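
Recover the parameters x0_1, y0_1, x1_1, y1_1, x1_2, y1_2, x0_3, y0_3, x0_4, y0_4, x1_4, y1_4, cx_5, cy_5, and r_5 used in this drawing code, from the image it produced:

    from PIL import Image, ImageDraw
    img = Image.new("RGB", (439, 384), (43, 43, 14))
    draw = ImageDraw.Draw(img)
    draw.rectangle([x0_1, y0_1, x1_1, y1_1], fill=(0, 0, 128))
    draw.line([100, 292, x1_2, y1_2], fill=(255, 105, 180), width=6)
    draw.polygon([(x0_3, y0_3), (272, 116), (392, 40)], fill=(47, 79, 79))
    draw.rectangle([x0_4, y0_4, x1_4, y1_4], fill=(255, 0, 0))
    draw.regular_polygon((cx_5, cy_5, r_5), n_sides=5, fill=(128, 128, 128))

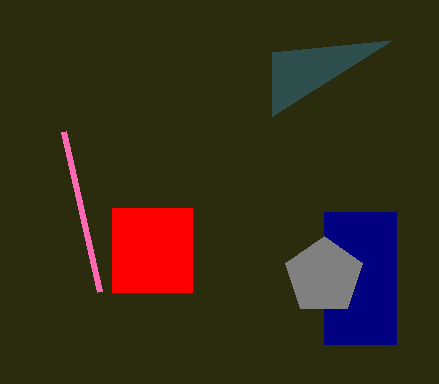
x0_1 = 324, y0_1 = 212, x1_1 = 396, y1_1 = 344, x1_2 = 64, y1_2 = 132, x0_3 = 272, y0_3 = 52, x0_4 = 112, y0_4 = 208, x1_4 = 192, y1_4 = 292, cx_5 = 324, cy_5 = 276, r_5 = 40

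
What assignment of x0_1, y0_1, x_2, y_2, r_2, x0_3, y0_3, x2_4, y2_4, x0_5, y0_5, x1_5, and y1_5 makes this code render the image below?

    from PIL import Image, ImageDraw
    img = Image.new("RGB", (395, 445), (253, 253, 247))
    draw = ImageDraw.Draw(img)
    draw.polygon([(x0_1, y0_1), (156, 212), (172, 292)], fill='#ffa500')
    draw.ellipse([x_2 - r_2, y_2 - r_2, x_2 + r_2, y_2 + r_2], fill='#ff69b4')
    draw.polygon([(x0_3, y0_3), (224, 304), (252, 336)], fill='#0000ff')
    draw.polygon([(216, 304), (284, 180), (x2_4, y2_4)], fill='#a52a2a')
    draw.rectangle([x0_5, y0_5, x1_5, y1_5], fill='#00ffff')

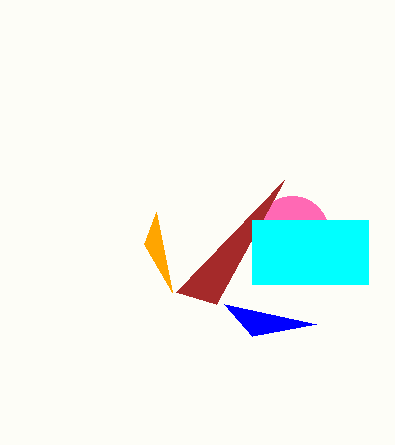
x0_1 = 144
y0_1 = 244
x_2 = 292
y_2 = 232
r_2 = 36
x0_3 = 316
y0_3 = 324
x2_4 = 176
y2_4 = 292
x0_5 = 252
y0_5 = 220
x1_5 = 368
y1_5 = 284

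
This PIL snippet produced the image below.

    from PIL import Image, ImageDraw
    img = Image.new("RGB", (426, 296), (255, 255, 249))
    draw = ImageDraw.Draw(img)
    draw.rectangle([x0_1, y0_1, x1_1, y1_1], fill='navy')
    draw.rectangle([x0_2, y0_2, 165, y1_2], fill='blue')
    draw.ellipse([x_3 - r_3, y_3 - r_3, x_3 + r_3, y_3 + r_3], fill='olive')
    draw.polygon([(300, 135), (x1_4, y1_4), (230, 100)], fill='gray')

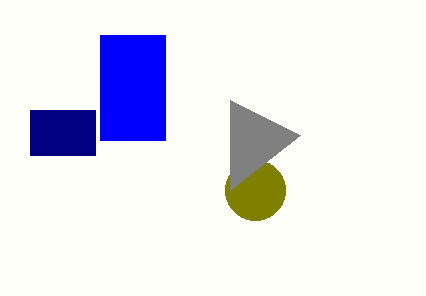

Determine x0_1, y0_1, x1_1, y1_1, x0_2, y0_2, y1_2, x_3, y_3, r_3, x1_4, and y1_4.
x0_1 = 30
y0_1 = 110
x1_1 = 95
y1_1 = 155
x0_2 = 100
y0_2 = 35
y1_2 = 140
x_3 = 255
y_3 = 190
r_3 = 30
x1_4 = 230
y1_4 = 190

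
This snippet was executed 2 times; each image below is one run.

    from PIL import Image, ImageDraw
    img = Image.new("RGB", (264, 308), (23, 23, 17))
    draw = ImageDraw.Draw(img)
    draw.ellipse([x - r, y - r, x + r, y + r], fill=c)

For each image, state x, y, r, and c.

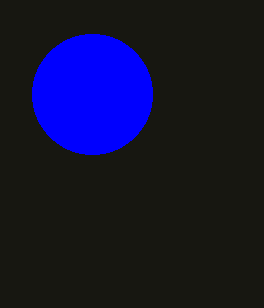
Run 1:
x = 92, y = 94, r = 60, c = 'blue'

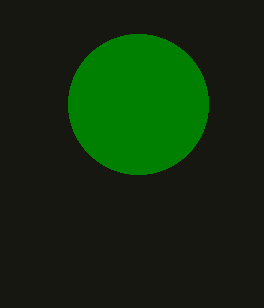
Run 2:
x = 138
y = 104
r = 70
c = 'green'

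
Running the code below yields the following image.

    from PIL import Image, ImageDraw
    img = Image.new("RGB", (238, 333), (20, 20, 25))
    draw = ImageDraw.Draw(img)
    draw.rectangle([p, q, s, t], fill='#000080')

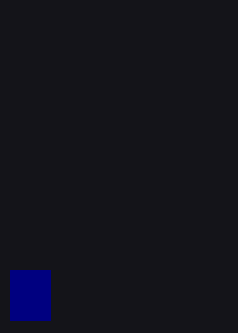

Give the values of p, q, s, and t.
p = 10
q = 270
s = 50
t = 320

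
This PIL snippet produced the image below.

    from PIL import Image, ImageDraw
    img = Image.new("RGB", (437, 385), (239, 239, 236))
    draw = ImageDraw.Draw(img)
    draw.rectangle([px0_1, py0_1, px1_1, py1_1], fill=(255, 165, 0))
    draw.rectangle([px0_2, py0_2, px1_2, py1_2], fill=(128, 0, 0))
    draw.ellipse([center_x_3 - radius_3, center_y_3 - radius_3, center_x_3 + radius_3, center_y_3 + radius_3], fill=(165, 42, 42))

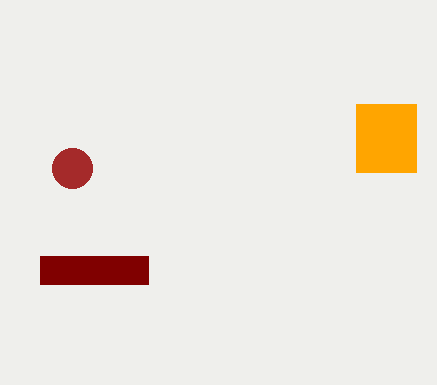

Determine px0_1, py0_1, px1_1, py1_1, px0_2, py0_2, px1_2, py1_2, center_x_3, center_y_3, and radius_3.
px0_1 = 356; py0_1 = 104; px1_1 = 416; py1_1 = 172; px0_2 = 40; py0_2 = 256; px1_2 = 148; py1_2 = 284; center_x_3 = 72; center_y_3 = 168; radius_3 = 20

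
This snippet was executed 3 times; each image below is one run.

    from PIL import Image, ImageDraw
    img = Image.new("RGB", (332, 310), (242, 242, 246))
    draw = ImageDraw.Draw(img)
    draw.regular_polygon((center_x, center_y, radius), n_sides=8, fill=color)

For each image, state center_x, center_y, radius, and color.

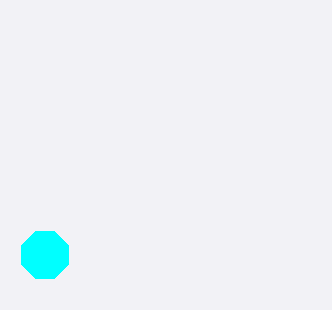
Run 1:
center_x = 45
center_y = 255
radius = 25
color = 'cyan'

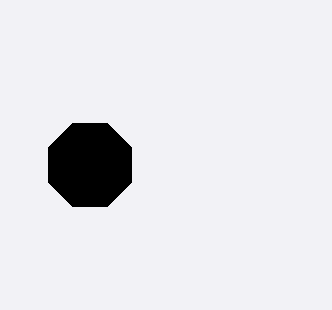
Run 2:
center_x = 90
center_y = 165
radius = 45
color = 'black'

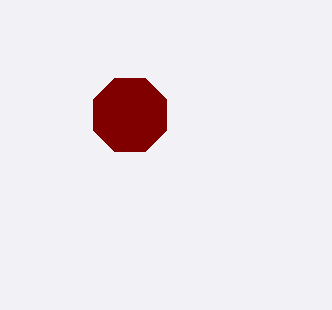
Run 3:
center_x = 130; center_y = 115; radius = 40; color = 'maroon'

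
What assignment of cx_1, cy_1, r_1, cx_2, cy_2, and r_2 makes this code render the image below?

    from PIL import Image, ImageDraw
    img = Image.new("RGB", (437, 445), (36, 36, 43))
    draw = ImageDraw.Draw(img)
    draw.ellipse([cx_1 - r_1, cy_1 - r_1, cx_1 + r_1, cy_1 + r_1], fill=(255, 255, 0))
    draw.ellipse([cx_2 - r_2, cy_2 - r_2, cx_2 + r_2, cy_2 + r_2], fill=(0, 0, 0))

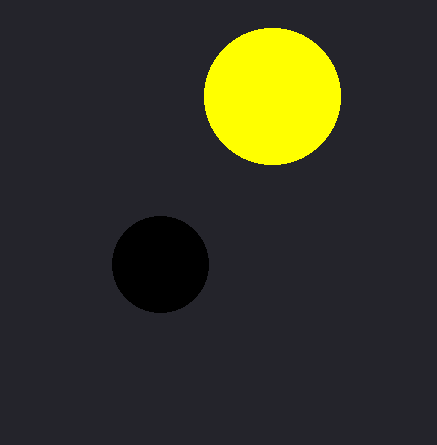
cx_1 = 272; cy_1 = 96; r_1 = 68; cx_2 = 160; cy_2 = 264; r_2 = 48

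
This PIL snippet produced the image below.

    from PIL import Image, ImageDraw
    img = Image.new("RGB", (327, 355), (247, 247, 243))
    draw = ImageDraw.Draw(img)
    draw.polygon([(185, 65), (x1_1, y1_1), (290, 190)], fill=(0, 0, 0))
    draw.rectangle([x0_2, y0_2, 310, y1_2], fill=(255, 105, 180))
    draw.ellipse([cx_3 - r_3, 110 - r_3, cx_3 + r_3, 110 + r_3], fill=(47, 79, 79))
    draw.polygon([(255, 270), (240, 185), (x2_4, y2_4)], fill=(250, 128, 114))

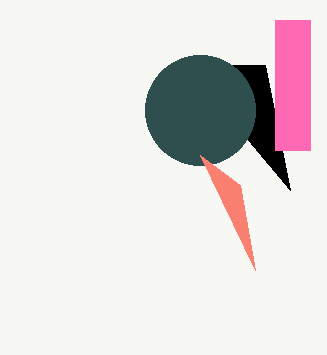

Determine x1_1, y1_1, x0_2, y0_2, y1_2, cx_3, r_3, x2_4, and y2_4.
x1_1 = 265
y1_1 = 65
x0_2 = 275
y0_2 = 20
y1_2 = 150
cx_3 = 200
r_3 = 55
x2_4 = 200
y2_4 = 155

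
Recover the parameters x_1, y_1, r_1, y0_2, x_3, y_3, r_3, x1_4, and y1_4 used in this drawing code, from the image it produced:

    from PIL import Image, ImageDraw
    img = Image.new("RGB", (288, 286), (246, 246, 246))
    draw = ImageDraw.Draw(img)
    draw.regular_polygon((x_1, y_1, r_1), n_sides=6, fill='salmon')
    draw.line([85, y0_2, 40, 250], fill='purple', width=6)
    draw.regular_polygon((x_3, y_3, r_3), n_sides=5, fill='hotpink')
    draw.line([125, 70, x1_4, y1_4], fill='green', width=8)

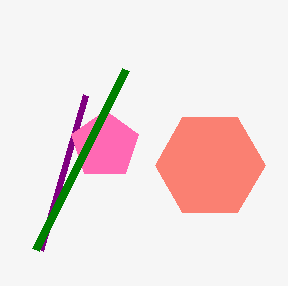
x_1 = 210, y_1 = 165, r_1 = 55, y0_2 = 95, x_3 = 105, y_3 = 145, r_3 = 35, x1_4 = 35, y1_4 = 250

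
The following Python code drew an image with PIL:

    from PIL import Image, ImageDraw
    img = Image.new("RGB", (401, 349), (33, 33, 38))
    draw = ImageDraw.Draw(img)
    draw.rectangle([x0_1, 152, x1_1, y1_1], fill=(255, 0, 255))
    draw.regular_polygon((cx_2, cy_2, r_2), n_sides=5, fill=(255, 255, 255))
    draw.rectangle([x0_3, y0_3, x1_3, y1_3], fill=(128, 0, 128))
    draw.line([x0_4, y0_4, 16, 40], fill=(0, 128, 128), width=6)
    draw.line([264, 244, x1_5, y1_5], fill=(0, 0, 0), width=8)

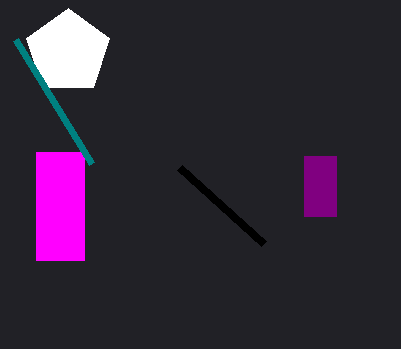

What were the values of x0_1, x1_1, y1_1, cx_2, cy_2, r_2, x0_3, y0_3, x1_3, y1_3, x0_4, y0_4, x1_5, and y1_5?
x0_1 = 36; x1_1 = 84; y1_1 = 260; cx_2 = 68; cy_2 = 52; r_2 = 44; x0_3 = 304; y0_3 = 156; x1_3 = 336; y1_3 = 216; x0_4 = 92; y0_4 = 164; x1_5 = 180; y1_5 = 168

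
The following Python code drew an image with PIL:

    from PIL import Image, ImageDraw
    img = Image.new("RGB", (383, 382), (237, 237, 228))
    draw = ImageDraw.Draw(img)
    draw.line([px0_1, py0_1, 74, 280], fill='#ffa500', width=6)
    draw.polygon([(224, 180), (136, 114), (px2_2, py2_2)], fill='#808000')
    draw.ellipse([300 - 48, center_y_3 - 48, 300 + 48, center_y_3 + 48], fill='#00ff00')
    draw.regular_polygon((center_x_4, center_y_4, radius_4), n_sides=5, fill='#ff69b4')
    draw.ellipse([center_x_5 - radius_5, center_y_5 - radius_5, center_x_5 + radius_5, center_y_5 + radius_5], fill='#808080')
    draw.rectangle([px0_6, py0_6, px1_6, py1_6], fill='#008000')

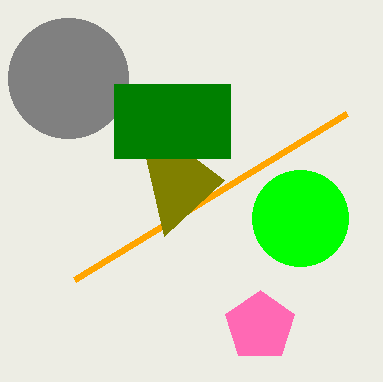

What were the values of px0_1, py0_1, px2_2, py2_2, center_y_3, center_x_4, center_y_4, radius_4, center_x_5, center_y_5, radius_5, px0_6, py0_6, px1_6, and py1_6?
px0_1 = 346, py0_1 = 114, px2_2 = 164, py2_2 = 236, center_y_3 = 218, center_x_4 = 260, center_y_4 = 326, radius_4 = 36, center_x_5 = 68, center_y_5 = 78, radius_5 = 60, px0_6 = 114, py0_6 = 84, px1_6 = 230, py1_6 = 158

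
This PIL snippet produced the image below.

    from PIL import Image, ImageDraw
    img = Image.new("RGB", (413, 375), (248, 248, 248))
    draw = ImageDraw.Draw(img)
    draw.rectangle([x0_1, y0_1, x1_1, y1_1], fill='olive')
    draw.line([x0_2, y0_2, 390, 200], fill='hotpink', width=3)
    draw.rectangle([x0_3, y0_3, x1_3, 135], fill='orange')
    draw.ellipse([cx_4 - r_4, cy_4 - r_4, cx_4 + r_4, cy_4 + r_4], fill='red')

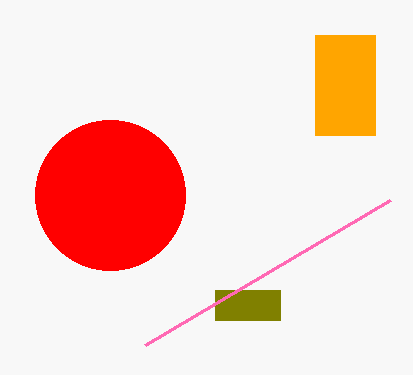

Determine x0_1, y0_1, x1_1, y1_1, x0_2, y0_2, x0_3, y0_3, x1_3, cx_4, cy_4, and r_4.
x0_1 = 215
y0_1 = 290
x1_1 = 280
y1_1 = 320
x0_2 = 145
y0_2 = 345
x0_3 = 315
y0_3 = 35
x1_3 = 375
cx_4 = 110
cy_4 = 195
r_4 = 75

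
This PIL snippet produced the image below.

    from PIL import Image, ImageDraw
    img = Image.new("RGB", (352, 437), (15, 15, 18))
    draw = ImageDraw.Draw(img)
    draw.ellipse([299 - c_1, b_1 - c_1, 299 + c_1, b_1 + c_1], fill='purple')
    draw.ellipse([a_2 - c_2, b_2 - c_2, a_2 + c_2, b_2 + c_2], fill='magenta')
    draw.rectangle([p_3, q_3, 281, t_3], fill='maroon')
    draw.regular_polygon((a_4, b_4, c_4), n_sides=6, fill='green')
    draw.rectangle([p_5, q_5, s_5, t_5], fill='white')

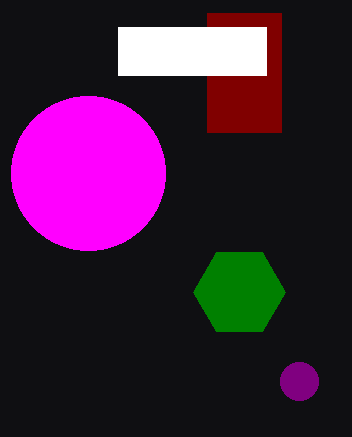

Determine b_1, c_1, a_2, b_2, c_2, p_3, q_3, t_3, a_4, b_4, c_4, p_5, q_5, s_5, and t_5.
b_1 = 381, c_1 = 19, a_2 = 88, b_2 = 173, c_2 = 77, p_3 = 207, q_3 = 13, t_3 = 132, a_4 = 239, b_4 = 292, c_4 = 46, p_5 = 118, q_5 = 27, s_5 = 266, t_5 = 75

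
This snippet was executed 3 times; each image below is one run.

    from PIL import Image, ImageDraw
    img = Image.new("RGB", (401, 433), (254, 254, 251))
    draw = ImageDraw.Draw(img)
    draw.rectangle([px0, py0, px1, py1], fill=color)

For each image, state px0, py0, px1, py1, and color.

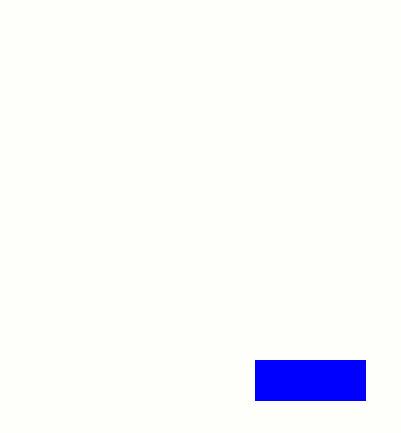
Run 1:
px0 = 255; py0 = 360; px1 = 365; py1 = 400; color = 'blue'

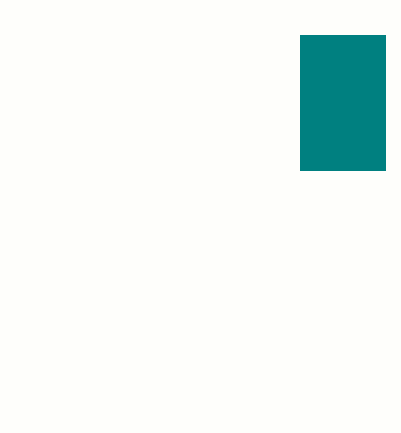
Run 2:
px0 = 300
py0 = 35
px1 = 385
py1 = 170
color = 'teal'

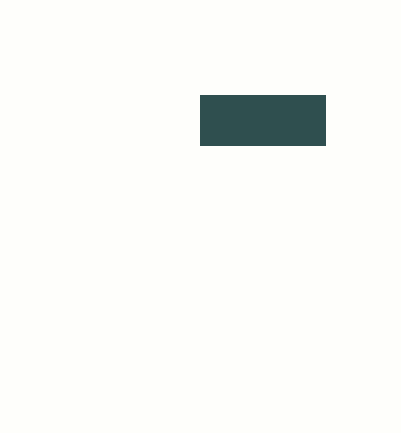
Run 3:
px0 = 200; py0 = 95; px1 = 325; py1 = 145; color = 'darkslategray'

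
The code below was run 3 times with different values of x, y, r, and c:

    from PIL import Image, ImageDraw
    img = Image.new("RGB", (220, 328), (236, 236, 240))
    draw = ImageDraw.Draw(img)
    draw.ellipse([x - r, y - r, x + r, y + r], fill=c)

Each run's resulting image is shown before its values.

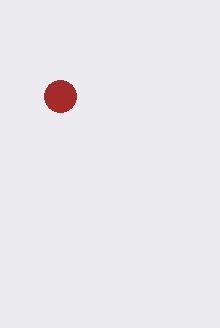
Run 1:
x = 60
y = 96
r = 16
c = 'brown'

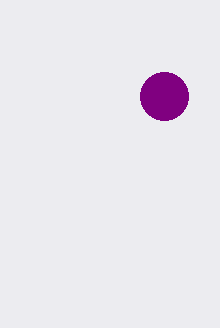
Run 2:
x = 164
y = 96
r = 24
c = 'purple'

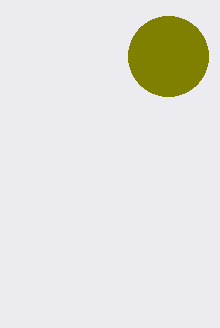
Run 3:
x = 168, y = 56, r = 40, c = 'olive'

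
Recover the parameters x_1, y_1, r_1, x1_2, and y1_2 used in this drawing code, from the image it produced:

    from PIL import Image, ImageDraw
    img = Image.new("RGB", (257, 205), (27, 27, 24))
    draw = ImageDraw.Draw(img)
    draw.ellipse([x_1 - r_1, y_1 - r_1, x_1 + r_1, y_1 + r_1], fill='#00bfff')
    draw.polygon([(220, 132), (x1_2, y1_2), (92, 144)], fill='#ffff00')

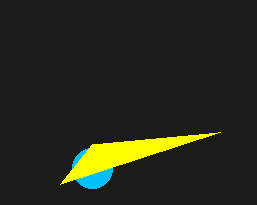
x_1 = 92; y_1 = 168; r_1 = 20; x1_2 = 60; y1_2 = 184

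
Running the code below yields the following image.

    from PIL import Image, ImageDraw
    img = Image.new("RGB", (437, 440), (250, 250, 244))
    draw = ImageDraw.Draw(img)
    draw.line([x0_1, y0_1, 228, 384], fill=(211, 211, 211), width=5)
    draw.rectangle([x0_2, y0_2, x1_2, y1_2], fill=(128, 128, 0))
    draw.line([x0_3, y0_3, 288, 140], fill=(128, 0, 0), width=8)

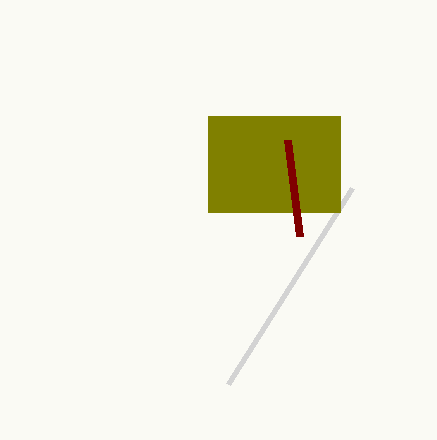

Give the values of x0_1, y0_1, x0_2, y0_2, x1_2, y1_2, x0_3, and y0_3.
x0_1 = 352, y0_1 = 188, x0_2 = 208, y0_2 = 116, x1_2 = 340, y1_2 = 212, x0_3 = 300, y0_3 = 236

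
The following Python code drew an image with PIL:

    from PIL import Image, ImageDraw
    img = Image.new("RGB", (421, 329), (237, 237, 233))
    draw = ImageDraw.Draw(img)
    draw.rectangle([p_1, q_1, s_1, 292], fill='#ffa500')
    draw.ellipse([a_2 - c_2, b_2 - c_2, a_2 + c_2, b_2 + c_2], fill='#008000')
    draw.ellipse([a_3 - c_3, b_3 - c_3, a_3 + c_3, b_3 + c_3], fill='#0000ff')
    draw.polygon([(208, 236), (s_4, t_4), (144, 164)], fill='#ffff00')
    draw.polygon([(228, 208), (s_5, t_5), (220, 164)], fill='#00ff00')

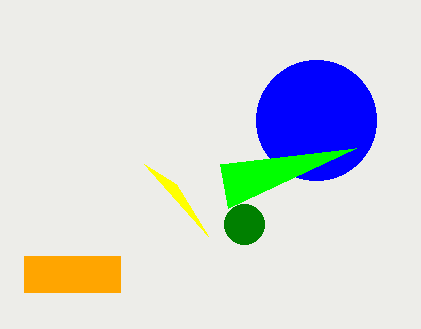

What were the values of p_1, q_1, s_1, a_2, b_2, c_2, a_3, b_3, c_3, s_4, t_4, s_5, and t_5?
p_1 = 24
q_1 = 256
s_1 = 120
a_2 = 244
b_2 = 224
c_2 = 20
a_3 = 316
b_3 = 120
c_3 = 60
s_4 = 176
t_4 = 184
s_5 = 356
t_5 = 148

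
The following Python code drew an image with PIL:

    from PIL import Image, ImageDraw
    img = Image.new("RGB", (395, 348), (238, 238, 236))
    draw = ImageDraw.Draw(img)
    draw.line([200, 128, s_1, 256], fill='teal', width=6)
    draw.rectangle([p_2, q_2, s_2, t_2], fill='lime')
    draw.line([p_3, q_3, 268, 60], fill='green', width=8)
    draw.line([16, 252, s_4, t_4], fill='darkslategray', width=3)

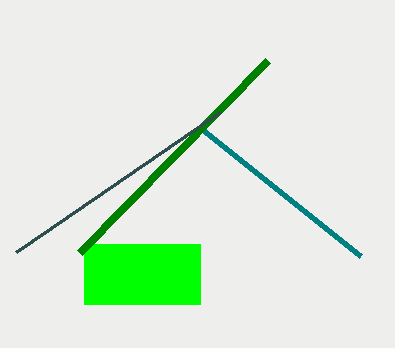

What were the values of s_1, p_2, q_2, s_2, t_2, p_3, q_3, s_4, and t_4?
s_1 = 360, p_2 = 84, q_2 = 244, s_2 = 200, t_2 = 304, p_3 = 80, q_3 = 252, s_4 = 220, t_4 = 112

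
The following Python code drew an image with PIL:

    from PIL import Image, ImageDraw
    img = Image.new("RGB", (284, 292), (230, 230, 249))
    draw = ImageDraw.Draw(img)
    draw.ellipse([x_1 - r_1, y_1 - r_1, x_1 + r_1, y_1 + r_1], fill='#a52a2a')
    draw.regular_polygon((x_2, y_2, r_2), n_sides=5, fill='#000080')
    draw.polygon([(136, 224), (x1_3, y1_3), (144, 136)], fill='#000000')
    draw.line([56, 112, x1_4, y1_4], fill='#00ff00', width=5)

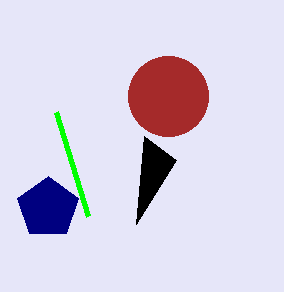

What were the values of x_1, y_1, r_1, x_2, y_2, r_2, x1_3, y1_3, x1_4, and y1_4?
x_1 = 168
y_1 = 96
r_1 = 40
x_2 = 48
y_2 = 208
r_2 = 32
x1_3 = 176
y1_3 = 160
x1_4 = 88
y1_4 = 216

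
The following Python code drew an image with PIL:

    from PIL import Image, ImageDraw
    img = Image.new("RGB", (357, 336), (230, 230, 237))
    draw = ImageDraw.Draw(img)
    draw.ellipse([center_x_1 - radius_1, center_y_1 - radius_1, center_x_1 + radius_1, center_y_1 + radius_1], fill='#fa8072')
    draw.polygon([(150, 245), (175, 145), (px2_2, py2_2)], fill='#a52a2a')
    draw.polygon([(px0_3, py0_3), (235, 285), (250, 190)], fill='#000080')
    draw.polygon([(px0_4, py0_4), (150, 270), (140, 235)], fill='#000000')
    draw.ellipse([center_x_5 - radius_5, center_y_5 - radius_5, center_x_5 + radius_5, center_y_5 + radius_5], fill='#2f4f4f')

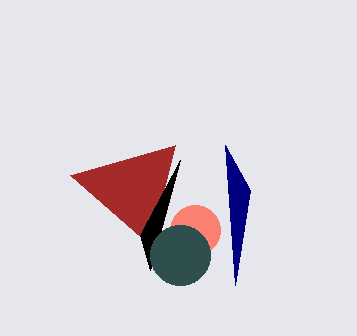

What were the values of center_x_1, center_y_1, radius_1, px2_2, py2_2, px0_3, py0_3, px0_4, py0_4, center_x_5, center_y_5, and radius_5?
center_x_1 = 195
center_y_1 = 230
radius_1 = 25
px2_2 = 70
py2_2 = 175
px0_3 = 225
py0_3 = 145
px0_4 = 180
py0_4 = 160
center_x_5 = 180
center_y_5 = 255
radius_5 = 30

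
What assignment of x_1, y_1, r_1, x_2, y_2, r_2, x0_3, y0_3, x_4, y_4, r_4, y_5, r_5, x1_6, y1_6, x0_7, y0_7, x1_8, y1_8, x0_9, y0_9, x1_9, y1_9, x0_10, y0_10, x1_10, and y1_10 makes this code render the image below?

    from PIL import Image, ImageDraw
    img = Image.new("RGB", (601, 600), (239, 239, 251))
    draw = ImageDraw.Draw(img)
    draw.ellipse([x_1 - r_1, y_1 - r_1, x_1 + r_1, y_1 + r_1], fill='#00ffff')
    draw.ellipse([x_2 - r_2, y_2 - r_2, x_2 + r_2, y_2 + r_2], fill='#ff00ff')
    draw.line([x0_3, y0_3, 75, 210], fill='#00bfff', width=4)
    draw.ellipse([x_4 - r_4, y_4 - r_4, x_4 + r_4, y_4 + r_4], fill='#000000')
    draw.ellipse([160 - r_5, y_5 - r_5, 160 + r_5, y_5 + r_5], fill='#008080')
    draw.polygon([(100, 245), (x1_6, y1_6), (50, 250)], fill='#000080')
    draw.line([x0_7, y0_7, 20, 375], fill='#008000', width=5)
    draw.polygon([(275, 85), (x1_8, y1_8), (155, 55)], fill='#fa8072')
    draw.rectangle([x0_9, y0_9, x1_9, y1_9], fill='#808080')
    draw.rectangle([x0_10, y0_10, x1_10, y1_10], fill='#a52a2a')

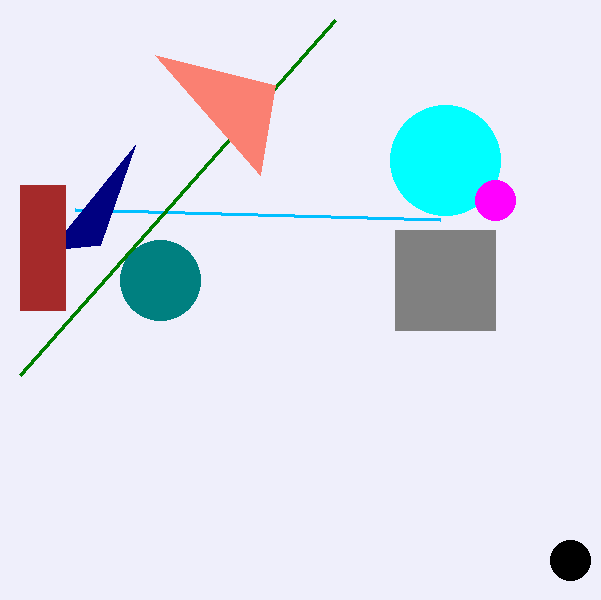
x_1 = 445
y_1 = 160
r_1 = 55
x_2 = 495
y_2 = 200
r_2 = 20
x0_3 = 440
y0_3 = 220
x_4 = 570
y_4 = 560
r_4 = 20
y_5 = 280
r_5 = 40
x1_6 = 135
y1_6 = 145
x0_7 = 335
y0_7 = 20
x1_8 = 260
y1_8 = 175
x0_9 = 395
y0_9 = 230
x1_9 = 495
y1_9 = 330
x0_10 = 20
y0_10 = 185
x1_10 = 65
y1_10 = 310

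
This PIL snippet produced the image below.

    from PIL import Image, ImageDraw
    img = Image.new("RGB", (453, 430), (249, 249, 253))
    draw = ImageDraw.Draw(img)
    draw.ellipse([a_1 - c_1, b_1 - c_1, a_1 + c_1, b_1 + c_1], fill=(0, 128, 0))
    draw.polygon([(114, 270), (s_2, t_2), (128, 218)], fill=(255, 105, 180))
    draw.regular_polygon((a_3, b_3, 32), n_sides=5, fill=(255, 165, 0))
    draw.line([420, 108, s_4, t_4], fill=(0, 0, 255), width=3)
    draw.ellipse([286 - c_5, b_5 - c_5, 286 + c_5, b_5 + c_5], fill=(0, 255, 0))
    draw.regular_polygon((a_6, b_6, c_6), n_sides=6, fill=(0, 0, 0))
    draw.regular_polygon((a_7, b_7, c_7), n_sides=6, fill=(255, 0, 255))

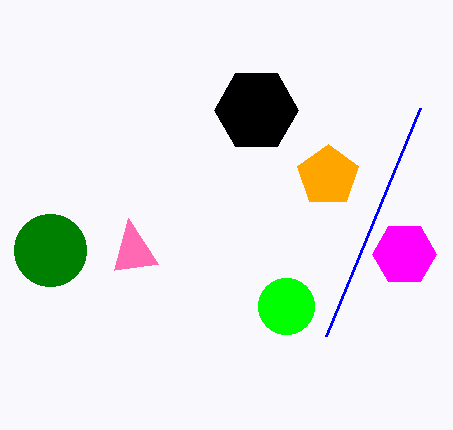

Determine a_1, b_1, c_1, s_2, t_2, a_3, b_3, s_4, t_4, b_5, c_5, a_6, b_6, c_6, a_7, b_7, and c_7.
a_1 = 50; b_1 = 250; c_1 = 36; s_2 = 158; t_2 = 264; a_3 = 328; b_3 = 176; s_4 = 326; t_4 = 336; b_5 = 306; c_5 = 28; a_6 = 256; b_6 = 110; c_6 = 42; a_7 = 404; b_7 = 254; c_7 = 32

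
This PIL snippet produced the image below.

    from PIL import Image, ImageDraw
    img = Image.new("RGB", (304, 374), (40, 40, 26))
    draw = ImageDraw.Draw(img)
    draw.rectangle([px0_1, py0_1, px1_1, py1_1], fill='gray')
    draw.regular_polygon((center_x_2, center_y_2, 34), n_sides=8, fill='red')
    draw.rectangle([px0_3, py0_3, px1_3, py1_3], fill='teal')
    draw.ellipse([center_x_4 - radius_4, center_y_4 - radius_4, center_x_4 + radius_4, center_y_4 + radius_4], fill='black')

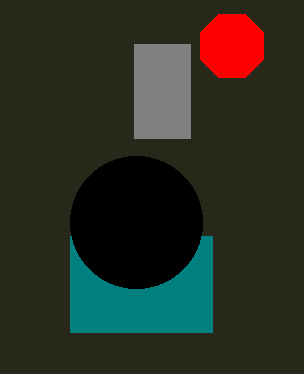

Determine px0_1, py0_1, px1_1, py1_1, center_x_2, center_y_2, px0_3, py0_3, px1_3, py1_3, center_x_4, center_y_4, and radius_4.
px0_1 = 134
py0_1 = 44
px1_1 = 190
py1_1 = 138
center_x_2 = 232
center_y_2 = 46
px0_3 = 70
py0_3 = 236
px1_3 = 212
py1_3 = 332
center_x_4 = 136
center_y_4 = 222
radius_4 = 66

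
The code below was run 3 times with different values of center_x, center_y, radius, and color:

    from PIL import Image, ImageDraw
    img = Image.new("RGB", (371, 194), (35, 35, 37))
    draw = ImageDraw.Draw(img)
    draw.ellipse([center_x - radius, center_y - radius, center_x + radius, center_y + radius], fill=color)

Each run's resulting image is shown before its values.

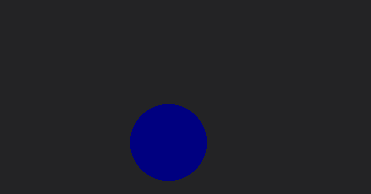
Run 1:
center_x = 168; center_y = 142; radius = 38; color = 'navy'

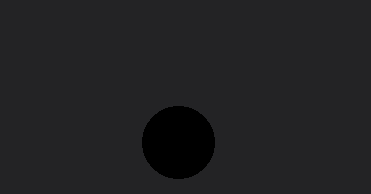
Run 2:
center_x = 178; center_y = 142; radius = 36; color = 'black'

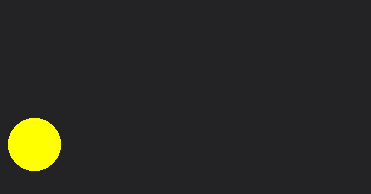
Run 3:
center_x = 34; center_y = 144; radius = 26; color = 'yellow'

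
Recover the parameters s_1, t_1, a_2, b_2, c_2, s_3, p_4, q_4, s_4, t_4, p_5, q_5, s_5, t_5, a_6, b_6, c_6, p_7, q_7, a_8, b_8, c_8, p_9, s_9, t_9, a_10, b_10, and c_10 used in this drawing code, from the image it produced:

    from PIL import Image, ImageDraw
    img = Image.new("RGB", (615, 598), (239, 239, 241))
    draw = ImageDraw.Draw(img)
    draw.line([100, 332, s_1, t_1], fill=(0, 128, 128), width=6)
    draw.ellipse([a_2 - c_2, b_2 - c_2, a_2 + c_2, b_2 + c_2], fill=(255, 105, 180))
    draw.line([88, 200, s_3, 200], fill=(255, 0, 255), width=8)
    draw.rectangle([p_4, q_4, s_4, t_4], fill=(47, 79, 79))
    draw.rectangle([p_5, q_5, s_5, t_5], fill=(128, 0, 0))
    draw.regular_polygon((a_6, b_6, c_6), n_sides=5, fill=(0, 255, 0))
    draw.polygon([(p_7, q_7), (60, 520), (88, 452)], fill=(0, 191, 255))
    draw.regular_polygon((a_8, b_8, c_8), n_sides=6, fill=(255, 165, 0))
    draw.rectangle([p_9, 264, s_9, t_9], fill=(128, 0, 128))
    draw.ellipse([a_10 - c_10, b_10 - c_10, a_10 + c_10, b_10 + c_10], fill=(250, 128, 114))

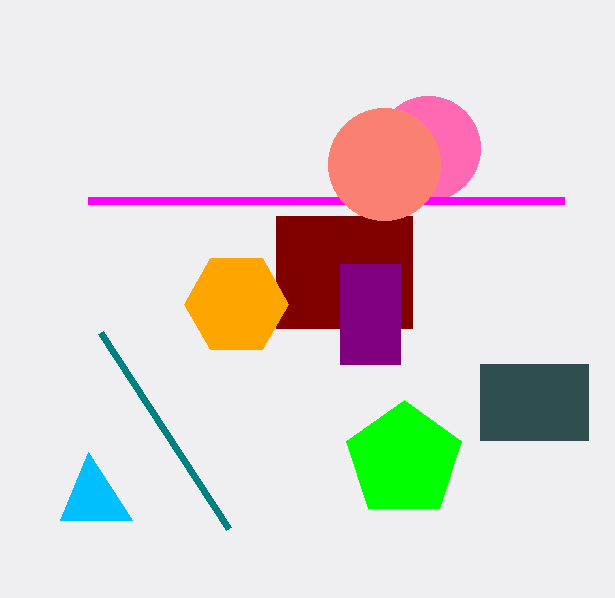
s_1 = 228, t_1 = 528, a_2 = 428, b_2 = 148, c_2 = 52, s_3 = 564, p_4 = 480, q_4 = 364, s_4 = 588, t_4 = 440, p_5 = 276, q_5 = 216, s_5 = 412, t_5 = 328, a_6 = 404, b_6 = 460, c_6 = 60, p_7 = 132, q_7 = 520, a_8 = 236, b_8 = 304, c_8 = 52, p_9 = 340, s_9 = 400, t_9 = 364, a_10 = 384, b_10 = 164, c_10 = 56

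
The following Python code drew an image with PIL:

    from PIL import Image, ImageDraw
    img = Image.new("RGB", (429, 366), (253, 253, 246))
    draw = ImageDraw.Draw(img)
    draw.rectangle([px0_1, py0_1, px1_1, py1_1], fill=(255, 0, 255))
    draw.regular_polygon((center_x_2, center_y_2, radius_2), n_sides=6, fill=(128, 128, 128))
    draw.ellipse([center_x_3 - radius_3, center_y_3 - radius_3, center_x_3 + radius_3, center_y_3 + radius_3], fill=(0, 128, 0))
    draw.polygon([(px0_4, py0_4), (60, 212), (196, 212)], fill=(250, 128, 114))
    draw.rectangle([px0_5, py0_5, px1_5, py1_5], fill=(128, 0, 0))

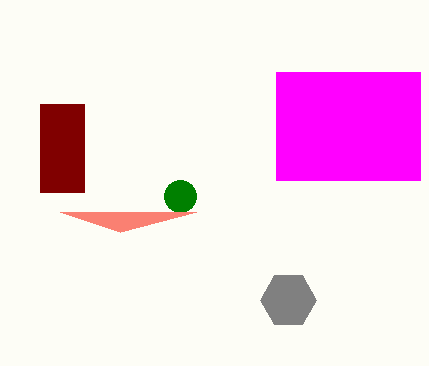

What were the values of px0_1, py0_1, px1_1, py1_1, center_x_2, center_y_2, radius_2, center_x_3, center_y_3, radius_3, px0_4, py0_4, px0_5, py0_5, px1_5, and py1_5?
px0_1 = 276
py0_1 = 72
px1_1 = 420
py1_1 = 180
center_x_2 = 288
center_y_2 = 300
radius_2 = 28
center_x_3 = 180
center_y_3 = 196
radius_3 = 16
px0_4 = 120
py0_4 = 232
px0_5 = 40
py0_5 = 104
px1_5 = 84
py1_5 = 192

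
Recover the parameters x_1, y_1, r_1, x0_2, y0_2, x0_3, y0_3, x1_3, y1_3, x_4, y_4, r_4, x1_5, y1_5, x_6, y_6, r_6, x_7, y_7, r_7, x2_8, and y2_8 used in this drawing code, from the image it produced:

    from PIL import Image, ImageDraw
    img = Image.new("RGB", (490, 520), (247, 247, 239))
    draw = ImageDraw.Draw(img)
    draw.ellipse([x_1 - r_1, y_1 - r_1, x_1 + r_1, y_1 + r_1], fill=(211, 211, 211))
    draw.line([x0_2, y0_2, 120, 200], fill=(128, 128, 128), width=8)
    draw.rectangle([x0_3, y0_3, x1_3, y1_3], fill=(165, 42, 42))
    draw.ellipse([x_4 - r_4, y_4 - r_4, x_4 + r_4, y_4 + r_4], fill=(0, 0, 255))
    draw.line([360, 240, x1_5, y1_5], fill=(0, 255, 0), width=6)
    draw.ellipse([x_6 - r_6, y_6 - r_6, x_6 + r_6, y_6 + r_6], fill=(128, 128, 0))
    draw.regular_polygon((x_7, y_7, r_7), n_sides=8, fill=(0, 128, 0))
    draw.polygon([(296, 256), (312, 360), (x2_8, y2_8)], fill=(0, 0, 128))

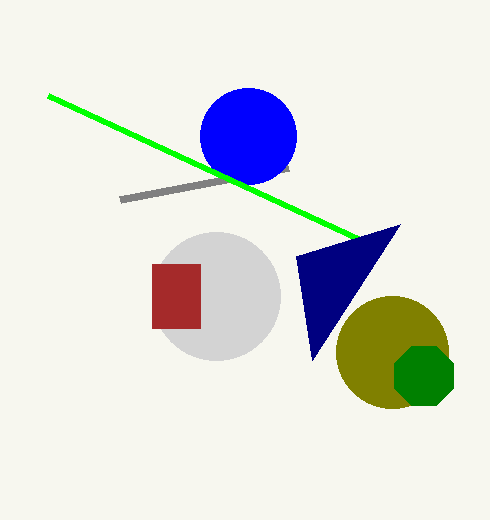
x_1 = 216
y_1 = 296
r_1 = 64
x0_2 = 288
y0_2 = 168
x0_3 = 152
y0_3 = 264
x1_3 = 200
y1_3 = 328
x_4 = 248
y_4 = 136
r_4 = 48
x1_5 = 48
y1_5 = 96
x_6 = 392
y_6 = 352
r_6 = 56
x_7 = 424
y_7 = 376
r_7 = 32
x2_8 = 400
y2_8 = 224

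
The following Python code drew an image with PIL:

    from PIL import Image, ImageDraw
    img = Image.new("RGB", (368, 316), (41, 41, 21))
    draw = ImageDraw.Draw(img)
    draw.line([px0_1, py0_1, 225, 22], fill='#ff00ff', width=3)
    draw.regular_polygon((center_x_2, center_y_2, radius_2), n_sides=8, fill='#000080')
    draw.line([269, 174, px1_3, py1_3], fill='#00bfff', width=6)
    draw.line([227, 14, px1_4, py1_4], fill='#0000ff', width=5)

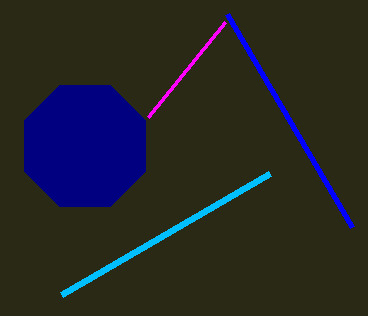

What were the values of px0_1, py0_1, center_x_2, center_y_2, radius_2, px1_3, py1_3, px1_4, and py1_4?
px0_1 = 148; py0_1 = 117; center_x_2 = 85; center_y_2 = 146; radius_2 = 66; px1_3 = 61; py1_3 = 295; px1_4 = 352; py1_4 = 227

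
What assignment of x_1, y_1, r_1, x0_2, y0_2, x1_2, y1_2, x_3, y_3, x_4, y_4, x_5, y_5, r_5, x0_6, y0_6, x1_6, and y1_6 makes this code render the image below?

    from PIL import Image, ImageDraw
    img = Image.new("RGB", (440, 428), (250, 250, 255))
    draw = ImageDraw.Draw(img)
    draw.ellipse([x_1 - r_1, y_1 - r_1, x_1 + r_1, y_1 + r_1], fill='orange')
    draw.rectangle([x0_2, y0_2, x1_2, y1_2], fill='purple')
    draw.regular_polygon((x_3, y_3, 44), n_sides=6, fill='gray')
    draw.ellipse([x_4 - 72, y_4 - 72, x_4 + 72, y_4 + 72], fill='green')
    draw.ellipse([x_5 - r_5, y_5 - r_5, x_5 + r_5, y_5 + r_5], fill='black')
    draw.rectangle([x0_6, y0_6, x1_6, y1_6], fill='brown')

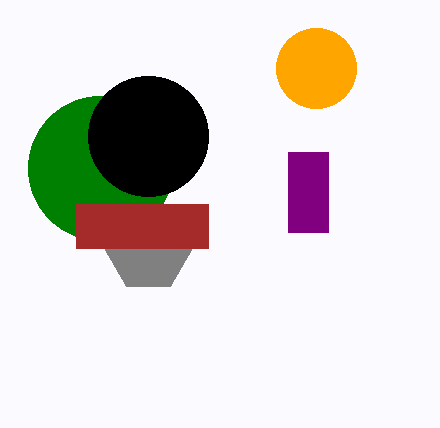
x_1 = 316; y_1 = 68; r_1 = 40; x0_2 = 288; y0_2 = 152; x1_2 = 328; y1_2 = 232; x_3 = 148; y_3 = 248; x_4 = 100; y_4 = 168; x_5 = 148; y_5 = 136; r_5 = 60; x0_6 = 76; y0_6 = 204; x1_6 = 208; y1_6 = 248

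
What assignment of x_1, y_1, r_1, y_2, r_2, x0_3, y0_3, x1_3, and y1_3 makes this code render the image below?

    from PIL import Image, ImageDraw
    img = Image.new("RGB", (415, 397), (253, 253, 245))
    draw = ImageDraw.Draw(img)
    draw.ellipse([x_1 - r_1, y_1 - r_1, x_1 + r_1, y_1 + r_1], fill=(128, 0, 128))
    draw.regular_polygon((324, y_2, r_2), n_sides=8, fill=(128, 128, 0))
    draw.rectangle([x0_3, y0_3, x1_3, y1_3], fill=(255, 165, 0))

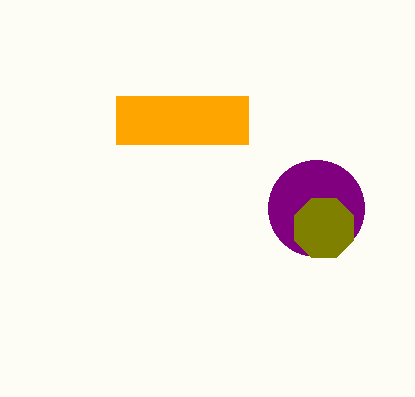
x_1 = 316
y_1 = 208
r_1 = 48
y_2 = 228
r_2 = 32
x0_3 = 116
y0_3 = 96
x1_3 = 248
y1_3 = 144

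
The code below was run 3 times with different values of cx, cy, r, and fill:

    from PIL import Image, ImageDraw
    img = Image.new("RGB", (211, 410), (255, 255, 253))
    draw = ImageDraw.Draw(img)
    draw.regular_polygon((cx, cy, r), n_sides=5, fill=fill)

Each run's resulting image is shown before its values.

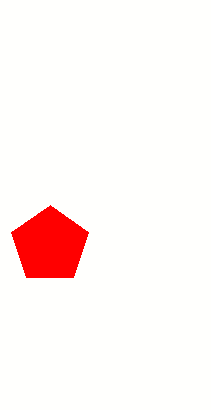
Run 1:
cx = 50
cy = 245
r = 40
fill = 'red'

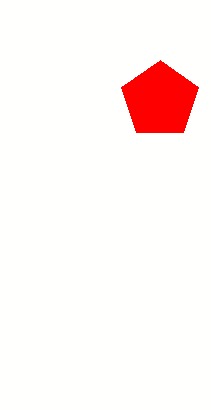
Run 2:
cx = 160
cy = 100
r = 40
fill = 'red'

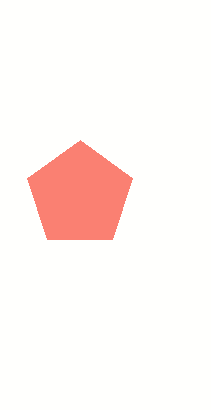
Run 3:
cx = 80; cy = 195; r = 55; fill = 'salmon'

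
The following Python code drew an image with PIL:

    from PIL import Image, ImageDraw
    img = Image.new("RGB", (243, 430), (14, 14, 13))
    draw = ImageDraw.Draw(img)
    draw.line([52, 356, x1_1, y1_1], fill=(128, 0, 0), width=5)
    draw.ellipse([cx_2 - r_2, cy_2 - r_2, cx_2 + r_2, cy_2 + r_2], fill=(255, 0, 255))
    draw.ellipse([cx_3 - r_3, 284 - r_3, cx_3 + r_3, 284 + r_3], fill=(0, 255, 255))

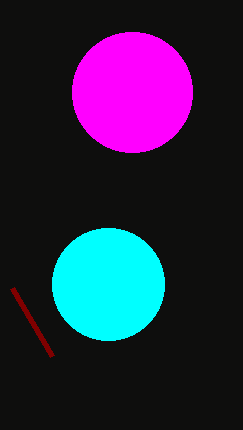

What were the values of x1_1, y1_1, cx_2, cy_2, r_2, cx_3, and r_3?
x1_1 = 12; y1_1 = 288; cx_2 = 132; cy_2 = 92; r_2 = 60; cx_3 = 108; r_3 = 56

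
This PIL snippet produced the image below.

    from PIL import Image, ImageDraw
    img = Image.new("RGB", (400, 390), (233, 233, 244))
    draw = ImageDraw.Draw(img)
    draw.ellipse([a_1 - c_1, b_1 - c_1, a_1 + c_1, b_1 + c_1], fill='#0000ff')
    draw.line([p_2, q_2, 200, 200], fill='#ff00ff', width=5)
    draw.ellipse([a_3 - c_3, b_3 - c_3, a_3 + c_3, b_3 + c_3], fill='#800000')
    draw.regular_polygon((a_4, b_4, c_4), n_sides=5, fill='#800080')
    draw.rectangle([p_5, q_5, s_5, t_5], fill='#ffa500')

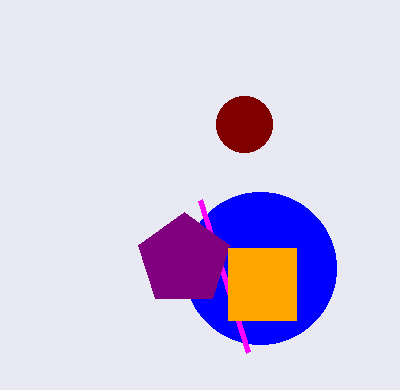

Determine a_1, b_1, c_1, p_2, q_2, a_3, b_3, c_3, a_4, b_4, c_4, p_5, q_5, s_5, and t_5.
a_1 = 260; b_1 = 268; c_1 = 76; p_2 = 248; q_2 = 352; a_3 = 244; b_3 = 124; c_3 = 28; a_4 = 184; b_4 = 260; c_4 = 48; p_5 = 228; q_5 = 248; s_5 = 296; t_5 = 320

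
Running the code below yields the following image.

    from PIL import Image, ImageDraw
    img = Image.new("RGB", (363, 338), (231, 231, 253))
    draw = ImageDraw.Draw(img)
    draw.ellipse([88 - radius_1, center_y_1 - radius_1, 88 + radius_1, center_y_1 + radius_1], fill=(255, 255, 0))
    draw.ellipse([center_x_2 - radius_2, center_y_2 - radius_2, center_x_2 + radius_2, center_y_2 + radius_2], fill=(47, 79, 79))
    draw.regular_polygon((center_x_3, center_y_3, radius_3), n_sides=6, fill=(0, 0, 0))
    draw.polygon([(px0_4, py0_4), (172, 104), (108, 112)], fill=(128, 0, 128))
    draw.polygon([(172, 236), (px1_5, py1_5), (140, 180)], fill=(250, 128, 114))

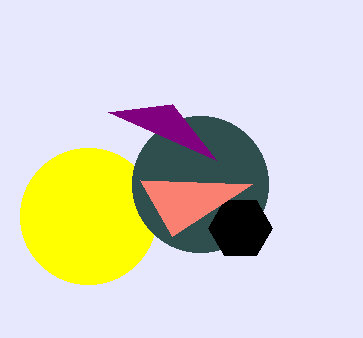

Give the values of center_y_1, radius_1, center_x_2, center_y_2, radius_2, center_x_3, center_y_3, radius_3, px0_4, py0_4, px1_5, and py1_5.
center_y_1 = 216, radius_1 = 68, center_x_2 = 200, center_y_2 = 184, radius_2 = 68, center_x_3 = 240, center_y_3 = 228, radius_3 = 32, px0_4 = 216, py0_4 = 160, px1_5 = 252, py1_5 = 184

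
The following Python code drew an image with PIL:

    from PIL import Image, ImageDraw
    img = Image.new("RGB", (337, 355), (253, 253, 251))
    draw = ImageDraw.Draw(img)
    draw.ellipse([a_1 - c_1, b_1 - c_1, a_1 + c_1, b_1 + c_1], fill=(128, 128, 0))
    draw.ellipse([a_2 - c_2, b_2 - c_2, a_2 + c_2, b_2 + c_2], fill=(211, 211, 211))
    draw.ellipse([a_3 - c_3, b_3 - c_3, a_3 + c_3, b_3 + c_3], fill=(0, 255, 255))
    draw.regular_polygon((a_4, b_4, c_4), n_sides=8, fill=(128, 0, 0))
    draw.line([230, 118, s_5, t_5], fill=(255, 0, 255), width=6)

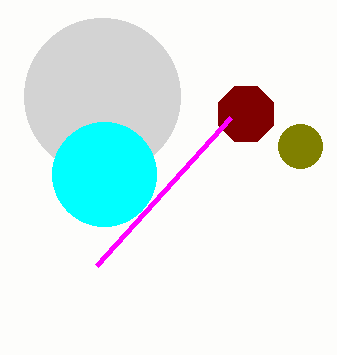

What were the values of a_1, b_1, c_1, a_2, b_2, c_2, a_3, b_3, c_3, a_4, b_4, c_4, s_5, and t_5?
a_1 = 300; b_1 = 146; c_1 = 22; a_2 = 102; b_2 = 96; c_2 = 78; a_3 = 104; b_3 = 174; c_3 = 52; a_4 = 246; b_4 = 114; c_4 = 30; s_5 = 96; t_5 = 266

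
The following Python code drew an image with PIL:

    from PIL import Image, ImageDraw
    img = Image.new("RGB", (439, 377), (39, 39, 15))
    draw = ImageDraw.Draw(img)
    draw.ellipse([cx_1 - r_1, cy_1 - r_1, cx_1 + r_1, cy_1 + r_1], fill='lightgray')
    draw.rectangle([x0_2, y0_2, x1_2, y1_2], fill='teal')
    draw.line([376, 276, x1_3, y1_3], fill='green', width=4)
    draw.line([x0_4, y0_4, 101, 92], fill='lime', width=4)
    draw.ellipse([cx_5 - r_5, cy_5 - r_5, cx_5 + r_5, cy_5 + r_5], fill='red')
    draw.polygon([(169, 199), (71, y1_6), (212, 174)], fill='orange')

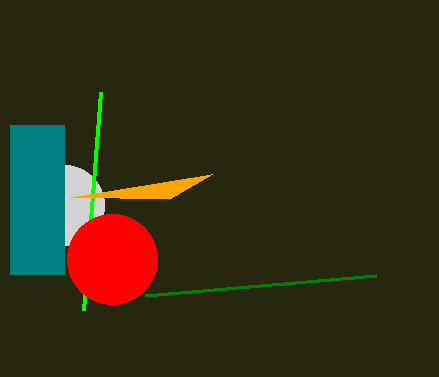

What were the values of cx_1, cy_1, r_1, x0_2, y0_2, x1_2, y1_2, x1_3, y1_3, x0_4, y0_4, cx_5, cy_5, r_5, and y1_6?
cx_1 = 64; cy_1 = 205; r_1 = 40; x0_2 = 10; y0_2 = 125; x1_2 = 64; y1_2 = 274; x1_3 = 145; y1_3 = 296; x0_4 = 84; y0_4 = 310; cx_5 = 112; cy_5 = 259; r_5 = 45; y1_6 = 197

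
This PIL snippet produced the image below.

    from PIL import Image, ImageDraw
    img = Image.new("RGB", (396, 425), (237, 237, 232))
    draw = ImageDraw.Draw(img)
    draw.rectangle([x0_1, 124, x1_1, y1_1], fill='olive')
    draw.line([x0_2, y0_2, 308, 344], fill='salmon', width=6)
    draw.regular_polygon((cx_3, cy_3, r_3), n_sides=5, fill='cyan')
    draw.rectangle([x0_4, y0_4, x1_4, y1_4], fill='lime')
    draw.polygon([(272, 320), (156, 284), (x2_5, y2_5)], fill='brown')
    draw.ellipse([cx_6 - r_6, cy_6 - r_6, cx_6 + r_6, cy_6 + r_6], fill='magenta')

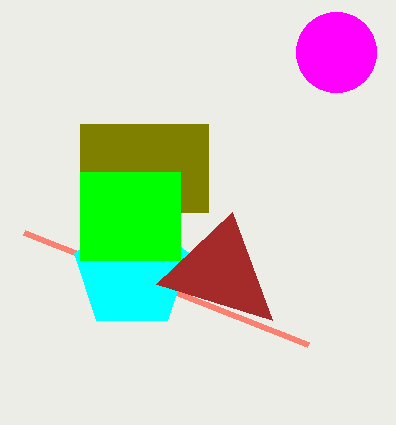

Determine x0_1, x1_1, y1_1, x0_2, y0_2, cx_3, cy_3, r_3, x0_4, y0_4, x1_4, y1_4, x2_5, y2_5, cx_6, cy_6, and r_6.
x0_1 = 80, x1_1 = 208, y1_1 = 212, x0_2 = 24, y0_2 = 232, cx_3 = 132, cy_3 = 272, r_3 = 60, x0_4 = 80, y0_4 = 172, x1_4 = 180, y1_4 = 260, x2_5 = 232, y2_5 = 212, cx_6 = 336, cy_6 = 52, r_6 = 40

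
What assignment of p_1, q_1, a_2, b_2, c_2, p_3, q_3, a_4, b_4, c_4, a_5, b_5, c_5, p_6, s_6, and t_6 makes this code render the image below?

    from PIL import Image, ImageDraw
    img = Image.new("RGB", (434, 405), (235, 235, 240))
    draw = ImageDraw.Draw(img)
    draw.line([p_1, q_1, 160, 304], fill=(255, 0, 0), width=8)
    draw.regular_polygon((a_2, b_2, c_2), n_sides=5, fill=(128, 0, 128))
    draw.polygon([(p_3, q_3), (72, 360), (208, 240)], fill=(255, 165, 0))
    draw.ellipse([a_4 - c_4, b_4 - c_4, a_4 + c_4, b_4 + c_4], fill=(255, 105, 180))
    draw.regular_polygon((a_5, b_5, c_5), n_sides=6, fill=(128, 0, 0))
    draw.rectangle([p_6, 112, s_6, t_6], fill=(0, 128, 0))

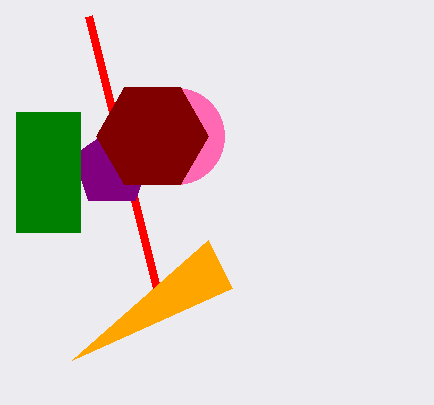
p_1 = 88, q_1 = 16, a_2 = 112, b_2 = 168, c_2 = 40, p_3 = 232, q_3 = 288, a_4 = 176, b_4 = 136, c_4 = 48, a_5 = 152, b_5 = 136, c_5 = 56, p_6 = 16, s_6 = 80, t_6 = 232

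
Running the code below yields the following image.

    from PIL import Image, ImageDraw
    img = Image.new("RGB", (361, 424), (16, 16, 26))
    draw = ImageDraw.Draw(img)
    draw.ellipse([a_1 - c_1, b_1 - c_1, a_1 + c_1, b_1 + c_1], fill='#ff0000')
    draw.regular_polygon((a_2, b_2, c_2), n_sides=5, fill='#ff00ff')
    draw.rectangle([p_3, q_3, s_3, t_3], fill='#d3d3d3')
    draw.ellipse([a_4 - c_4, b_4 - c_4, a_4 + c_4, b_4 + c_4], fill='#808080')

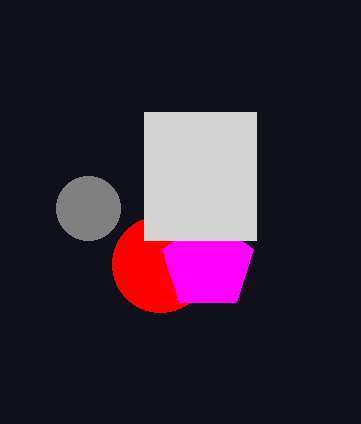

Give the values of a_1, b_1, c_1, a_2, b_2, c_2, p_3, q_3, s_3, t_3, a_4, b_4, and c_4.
a_1 = 160
b_1 = 264
c_1 = 48
a_2 = 208
b_2 = 264
c_2 = 48
p_3 = 144
q_3 = 112
s_3 = 256
t_3 = 240
a_4 = 88
b_4 = 208
c_4 = 32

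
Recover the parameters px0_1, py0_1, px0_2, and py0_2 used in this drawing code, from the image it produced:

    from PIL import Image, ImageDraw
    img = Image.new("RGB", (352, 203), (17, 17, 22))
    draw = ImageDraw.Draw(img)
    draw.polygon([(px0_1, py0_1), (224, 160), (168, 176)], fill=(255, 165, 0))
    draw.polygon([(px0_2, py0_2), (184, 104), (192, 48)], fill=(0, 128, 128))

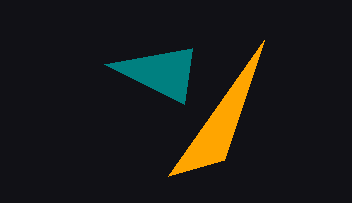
px0_1 = 264, py0_1 = 40, px0_2 = 104, py0_2 = 64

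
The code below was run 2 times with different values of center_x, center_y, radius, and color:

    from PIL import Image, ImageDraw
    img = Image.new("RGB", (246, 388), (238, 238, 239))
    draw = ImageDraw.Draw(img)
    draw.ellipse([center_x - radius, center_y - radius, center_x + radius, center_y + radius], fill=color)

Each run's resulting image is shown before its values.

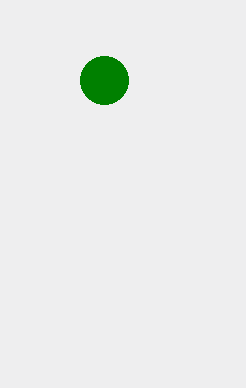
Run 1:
center_x = 104, center_y = 80, radius = 24, color = 'green'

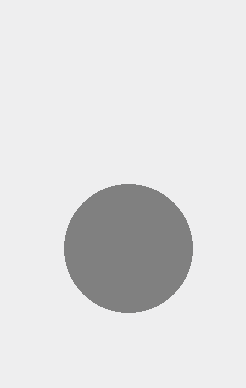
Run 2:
center_x = 128
center_y = 248
radius = 64
color = 'gray'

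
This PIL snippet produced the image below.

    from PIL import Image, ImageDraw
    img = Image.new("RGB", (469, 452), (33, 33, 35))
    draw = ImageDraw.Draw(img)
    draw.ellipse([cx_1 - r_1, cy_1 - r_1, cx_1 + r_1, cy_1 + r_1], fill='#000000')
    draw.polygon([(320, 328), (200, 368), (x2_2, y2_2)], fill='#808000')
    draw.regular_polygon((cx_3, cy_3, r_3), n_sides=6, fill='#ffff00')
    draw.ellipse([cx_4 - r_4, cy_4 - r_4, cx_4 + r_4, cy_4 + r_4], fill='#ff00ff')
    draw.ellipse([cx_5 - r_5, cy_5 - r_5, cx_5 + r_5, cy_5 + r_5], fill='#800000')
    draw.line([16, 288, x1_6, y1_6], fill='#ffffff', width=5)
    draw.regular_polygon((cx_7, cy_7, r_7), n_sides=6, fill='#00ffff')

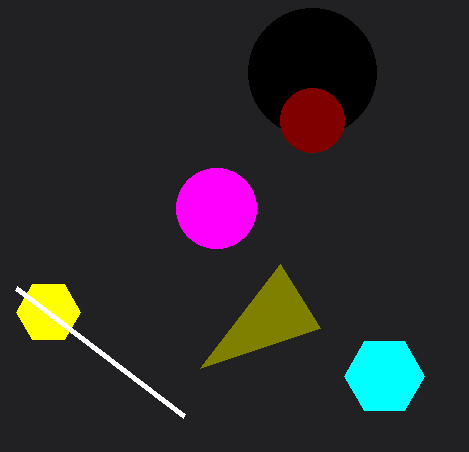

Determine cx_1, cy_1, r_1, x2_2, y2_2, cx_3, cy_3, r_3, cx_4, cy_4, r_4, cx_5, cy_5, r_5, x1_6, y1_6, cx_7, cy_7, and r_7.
cx_1 = 312
cy_1 = 72
r_1 = 64
x2_2 = 280
y2_2 = 264
cx_3 = 48
cy_3 = 312
r_3 = 32
cx_4 = 216
cy_4 = 208
r_4 = 40
cx_5 = 312
cy_5 = 120
r_5 = 32
x1_6 = 184
y1_6 = 416
cx_7 = 384
cy_7 = 376
r_7 = 40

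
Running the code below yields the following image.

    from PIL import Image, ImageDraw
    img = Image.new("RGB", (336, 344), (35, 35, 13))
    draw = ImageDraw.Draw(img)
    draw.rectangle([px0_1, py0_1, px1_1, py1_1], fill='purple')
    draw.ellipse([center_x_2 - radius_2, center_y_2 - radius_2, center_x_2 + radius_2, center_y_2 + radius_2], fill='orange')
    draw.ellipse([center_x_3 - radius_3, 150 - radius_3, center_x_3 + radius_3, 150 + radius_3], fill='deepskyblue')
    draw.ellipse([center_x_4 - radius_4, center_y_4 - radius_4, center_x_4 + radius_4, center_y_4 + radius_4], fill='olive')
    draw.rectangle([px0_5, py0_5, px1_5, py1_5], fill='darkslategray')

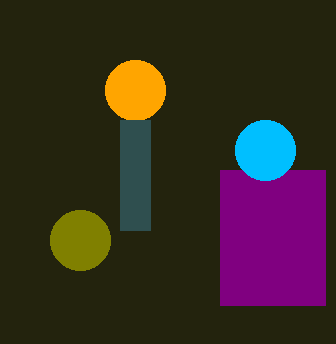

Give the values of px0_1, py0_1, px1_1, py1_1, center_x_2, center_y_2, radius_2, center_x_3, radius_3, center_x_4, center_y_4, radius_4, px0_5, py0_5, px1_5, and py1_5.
px0_1 = 220
py0_1 = 170
px1_1 = 325
py1_1 = 305
center_x_2 = 135
center_y_2 = 90
radius_2 = 30
center_x_3 = 265
radius_3 = 30
center_x_4 = 80
center_y_4 = 240
radius_4 = 30
px0_5 = 120
py0_5 = 120
px1_5 = 150
py1_5 = 230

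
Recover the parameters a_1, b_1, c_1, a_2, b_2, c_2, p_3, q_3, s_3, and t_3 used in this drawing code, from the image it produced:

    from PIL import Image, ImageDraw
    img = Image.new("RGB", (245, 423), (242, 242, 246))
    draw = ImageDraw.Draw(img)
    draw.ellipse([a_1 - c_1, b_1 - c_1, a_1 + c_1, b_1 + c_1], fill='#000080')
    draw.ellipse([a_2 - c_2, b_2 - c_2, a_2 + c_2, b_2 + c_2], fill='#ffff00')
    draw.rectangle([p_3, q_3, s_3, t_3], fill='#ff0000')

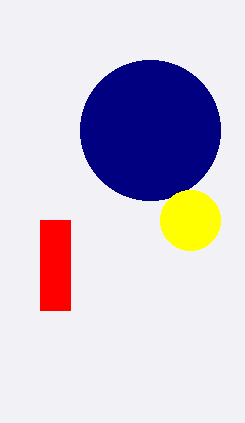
a_1 = 150
b_1 = 130
c_1 = 70
a_2 = 190
b_2 = 220
c_2 = 30
p_3 = 40
q_3 = 220
s_3 = 70
t_3 = 310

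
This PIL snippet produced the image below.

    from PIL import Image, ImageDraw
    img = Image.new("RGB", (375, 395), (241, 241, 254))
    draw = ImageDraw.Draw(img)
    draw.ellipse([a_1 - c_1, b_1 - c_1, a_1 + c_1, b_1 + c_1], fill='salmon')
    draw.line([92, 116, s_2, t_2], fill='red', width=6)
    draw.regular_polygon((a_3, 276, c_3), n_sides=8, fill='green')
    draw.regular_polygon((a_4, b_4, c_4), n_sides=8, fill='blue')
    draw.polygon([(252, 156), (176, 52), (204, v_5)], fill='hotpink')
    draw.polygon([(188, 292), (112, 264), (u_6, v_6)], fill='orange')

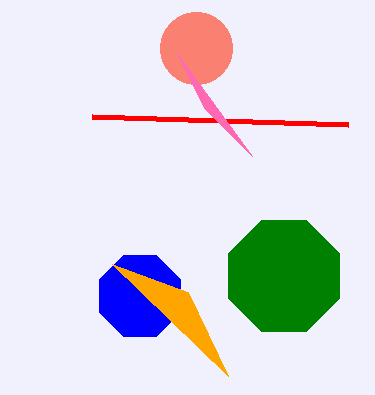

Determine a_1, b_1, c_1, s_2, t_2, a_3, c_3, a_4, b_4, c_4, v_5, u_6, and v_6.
a_1 = 196, b_1 = 48, c_1 = 36, s_2 = 348, t_2 = 124, a_3 = 284, c_3 = 60, a_4 = 140, b_4 = 296, c_4 = 44, v_5 = 108, u_6 = 228, v_6 = 376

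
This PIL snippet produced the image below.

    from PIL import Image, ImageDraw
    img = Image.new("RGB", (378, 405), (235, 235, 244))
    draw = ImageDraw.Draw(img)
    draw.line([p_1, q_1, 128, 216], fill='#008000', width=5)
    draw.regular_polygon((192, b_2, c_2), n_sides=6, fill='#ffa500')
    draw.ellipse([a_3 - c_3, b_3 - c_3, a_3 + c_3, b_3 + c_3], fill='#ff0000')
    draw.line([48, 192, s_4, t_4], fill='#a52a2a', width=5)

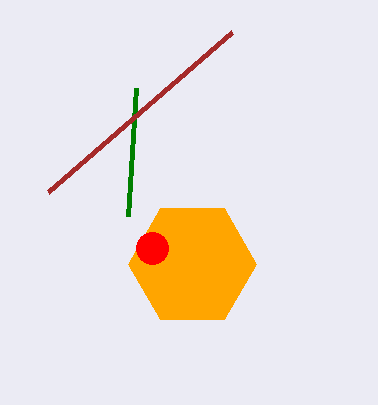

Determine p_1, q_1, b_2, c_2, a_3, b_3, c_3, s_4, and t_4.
p_1 = 136
q_1 = 88
b_2 = 264
c_2 = 64
a_3 = 152
b_3 = 248
c_3 = 16
s_4 = 232
t_4 = 32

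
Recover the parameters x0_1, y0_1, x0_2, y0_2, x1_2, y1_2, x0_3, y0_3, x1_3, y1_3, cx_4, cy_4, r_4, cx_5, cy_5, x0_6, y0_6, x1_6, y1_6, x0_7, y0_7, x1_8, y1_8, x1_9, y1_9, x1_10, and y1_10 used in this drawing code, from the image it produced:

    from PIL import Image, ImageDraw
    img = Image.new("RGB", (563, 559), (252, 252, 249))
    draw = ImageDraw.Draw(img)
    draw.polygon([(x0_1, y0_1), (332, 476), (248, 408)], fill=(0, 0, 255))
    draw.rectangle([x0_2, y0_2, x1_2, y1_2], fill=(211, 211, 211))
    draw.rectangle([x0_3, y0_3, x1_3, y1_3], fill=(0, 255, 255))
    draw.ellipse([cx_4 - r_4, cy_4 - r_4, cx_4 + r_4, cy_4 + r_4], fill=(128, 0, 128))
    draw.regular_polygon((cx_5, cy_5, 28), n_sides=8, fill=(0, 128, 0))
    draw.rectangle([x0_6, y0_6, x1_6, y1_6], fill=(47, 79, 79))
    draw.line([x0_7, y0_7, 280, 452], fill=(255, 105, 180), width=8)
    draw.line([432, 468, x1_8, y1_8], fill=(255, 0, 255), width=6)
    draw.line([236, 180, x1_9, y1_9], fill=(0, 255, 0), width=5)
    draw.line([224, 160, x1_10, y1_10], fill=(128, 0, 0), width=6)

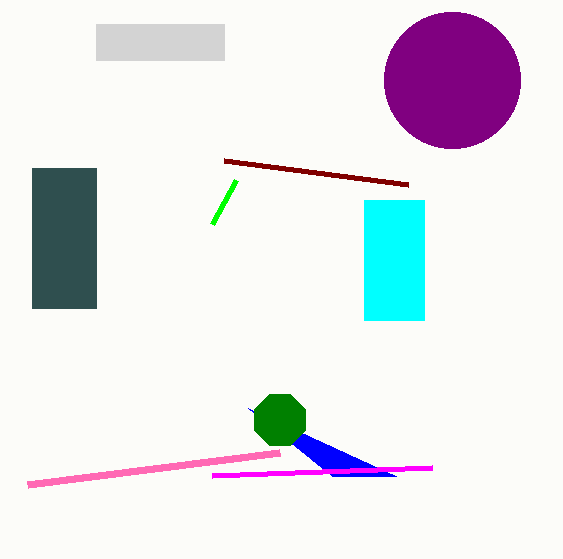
x0_1 = 396; y0_1 = 476; x0_2 = 96; y0_2 = 24; x1_2 = 224; y1_2 = 60; x0_3 = 364; y0_3 = 200; x1_3 = 424; y1_3 = 320; cx_4 = 452; cy_4 = 80; r_4 = 68; cx_5 = 280; cy_5 = 420; x0_6 = 32; y0_6 = 168; x1_6 = 96; y1_6 = 308; x0_7 = 28; y0_7 = 484; x1_8 = 212; y1_8 = 476; x1_9 = 212; y1_9 = 224; x1_10 = 408; y1_10 = 184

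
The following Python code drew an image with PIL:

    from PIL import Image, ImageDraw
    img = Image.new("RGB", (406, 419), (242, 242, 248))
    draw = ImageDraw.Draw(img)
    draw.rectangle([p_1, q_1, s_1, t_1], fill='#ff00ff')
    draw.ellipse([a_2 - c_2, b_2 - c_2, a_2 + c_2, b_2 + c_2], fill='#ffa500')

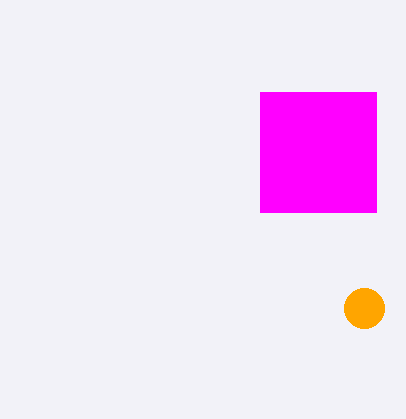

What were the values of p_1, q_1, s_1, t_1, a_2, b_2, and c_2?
p_1 = 260; q_1 = 92; s_1 = 376; t_1 = 212; a_2 = 364; b_2 = 308; c_2 = 20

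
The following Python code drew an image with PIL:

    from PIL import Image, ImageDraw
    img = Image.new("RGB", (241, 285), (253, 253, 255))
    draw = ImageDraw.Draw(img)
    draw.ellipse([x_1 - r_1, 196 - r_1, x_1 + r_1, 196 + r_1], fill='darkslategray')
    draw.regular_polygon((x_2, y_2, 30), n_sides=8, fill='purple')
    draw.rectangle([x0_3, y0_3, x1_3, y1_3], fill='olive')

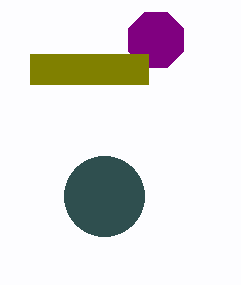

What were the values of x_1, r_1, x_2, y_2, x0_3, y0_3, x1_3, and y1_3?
x_1 = 104, r_1 = 40, x_2 = 156, y_2 = 40, x0_3 = 30, y0_3 = 54, x1_3 = 148, y1_3 = 84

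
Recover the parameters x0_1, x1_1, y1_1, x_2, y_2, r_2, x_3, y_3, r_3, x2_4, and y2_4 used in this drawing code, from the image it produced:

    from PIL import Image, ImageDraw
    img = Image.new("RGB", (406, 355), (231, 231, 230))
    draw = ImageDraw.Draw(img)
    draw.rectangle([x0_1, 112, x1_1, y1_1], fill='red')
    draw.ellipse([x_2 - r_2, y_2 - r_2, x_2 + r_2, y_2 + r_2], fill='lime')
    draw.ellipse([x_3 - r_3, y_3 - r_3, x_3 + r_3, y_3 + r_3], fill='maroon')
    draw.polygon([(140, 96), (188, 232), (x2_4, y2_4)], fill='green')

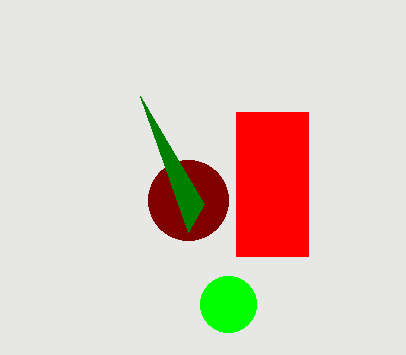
x0_1 = 236; x1_1 = 308; y1_1 = 256; x_2 = 228; y_2 = 304; r_2 = 28; x_3 = 188; y_3 = 200; r_3 = 40; x2_4 = 204; y2_4 = 204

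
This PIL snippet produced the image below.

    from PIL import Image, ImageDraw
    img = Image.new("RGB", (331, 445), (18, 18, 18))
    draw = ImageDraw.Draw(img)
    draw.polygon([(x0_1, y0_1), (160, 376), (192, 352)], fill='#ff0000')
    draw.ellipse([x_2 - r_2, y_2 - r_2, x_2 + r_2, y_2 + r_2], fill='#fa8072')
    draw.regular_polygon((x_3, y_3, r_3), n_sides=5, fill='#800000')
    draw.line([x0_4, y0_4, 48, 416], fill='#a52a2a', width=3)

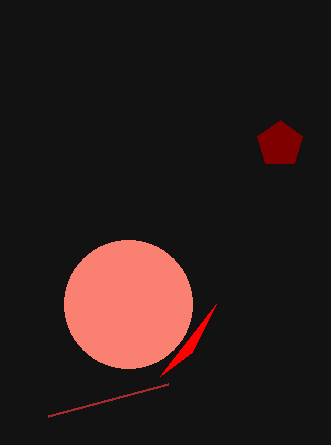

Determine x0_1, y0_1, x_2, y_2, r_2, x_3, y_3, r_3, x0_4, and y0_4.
x0_1 = 216; y0_1 = 304; x_2 = 128; y_2 = 304; r_2 = 64; x_3 = 280; y_3 = 144; r_3 = 24; x0_4 = 168; y0_4 = 384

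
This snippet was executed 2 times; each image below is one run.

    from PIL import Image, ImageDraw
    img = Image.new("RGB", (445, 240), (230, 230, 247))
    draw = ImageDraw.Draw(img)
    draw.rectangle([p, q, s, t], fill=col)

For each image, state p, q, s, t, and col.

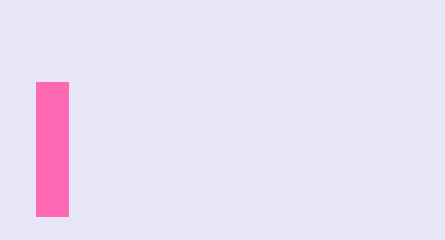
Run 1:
p = 36, q = 82, s = 68, t = 216, col = 'hotpink'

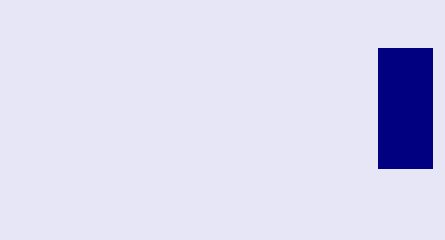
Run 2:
p = 378, q = 48, s = 432, t = 168, col = 'navy'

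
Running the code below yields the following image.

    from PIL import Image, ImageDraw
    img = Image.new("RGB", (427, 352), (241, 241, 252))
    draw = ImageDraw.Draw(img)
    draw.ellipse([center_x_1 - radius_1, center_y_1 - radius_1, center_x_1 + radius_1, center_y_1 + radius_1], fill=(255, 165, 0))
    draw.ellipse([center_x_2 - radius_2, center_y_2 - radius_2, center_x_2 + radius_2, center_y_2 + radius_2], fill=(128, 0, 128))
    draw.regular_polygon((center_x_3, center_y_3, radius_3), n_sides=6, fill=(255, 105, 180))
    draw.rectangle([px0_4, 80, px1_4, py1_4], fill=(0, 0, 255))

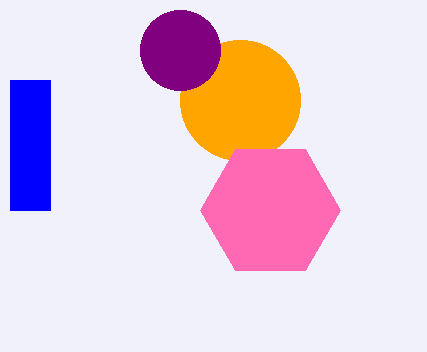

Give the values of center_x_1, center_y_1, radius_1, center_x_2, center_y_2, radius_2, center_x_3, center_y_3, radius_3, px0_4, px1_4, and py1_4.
center_x_1 = 240
center_y_1 = 100
radius_1 = 60
center_x_2 = 180
center_y_2 = 50
radius_2 = 40
center_x_3 = 270
center_y_3 = 210
radius_3 = 70
px0_4 = 10
px1_4 = 50
py1_4 = 210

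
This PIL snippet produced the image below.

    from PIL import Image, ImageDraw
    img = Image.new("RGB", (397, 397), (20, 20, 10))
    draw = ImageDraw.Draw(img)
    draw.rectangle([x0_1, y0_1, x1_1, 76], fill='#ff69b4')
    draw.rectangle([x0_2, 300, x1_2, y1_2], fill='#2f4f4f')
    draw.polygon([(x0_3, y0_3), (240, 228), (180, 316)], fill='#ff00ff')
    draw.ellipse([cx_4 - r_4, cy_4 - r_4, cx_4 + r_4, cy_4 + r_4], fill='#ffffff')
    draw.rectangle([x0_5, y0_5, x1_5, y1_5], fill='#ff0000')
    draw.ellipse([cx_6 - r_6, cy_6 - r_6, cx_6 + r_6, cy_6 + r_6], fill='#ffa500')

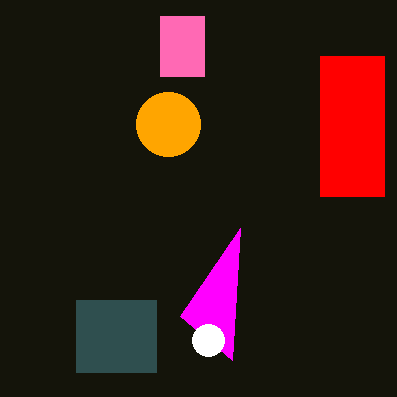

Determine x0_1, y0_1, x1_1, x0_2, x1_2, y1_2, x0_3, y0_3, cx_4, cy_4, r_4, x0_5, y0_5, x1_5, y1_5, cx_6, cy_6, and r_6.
x0_1 = 160, y0_1 = 16, x1_1 = 204, x0_2 = 76, x1_2 = 156, y1_2 = 372, x0_3 = 232, y0_3 = 360, cx_4 = 208, cy_4 = 340, r_4 = 16, x0_5 = 320, y0_5 = 56, x1_5 = 384, y1_5 = 196, cx_6 = 168, cy_6 = 124, r_6 = 32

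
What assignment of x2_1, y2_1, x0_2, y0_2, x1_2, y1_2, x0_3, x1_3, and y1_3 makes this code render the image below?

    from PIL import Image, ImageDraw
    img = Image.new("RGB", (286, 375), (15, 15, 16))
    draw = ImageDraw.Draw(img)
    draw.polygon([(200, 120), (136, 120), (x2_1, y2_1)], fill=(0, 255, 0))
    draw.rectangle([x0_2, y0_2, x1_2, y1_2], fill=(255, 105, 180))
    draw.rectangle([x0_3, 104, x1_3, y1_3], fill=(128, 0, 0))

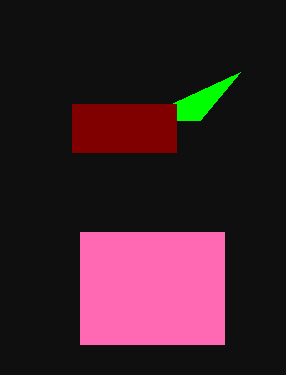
x2_1 = 240
y2_1 = 72
x0_2 = 80
y0_2 = 232
x1_2 = 224
y1_2 = 344
x0_3 = 72
x1_3 = 176
y1_3 = 152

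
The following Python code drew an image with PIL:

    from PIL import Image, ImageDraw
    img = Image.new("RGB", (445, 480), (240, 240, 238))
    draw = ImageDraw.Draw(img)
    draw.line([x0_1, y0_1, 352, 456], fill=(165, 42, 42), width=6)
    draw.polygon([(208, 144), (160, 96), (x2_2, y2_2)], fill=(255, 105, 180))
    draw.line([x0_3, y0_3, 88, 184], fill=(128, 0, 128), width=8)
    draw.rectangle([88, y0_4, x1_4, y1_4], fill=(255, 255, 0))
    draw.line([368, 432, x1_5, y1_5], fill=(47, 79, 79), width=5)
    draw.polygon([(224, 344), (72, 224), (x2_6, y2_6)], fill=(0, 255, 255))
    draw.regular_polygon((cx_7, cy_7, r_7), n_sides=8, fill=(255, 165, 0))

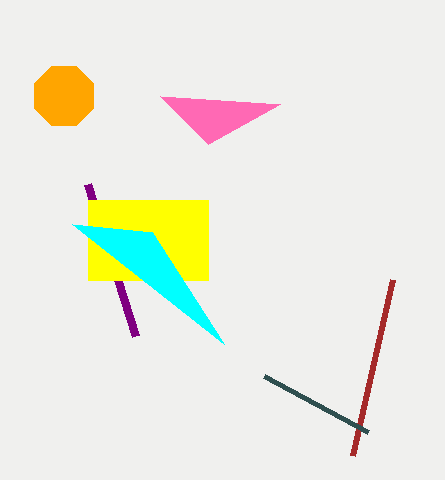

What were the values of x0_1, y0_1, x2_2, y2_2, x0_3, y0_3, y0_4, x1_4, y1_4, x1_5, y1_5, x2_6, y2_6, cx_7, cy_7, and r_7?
x0_1 = 392; y0_1 = 280; x2_2 = 280; y2_2 = 104; x0_3 = 136; y0_3 = 336; y0_4 = 200; x1_4 = 208; y1_4 = 280; x1_5 = 264; y1_5 = 376; x2_6 = 152; y2_6 = 232; cx_7 = 64; cy_7 = 96; r_7 = 32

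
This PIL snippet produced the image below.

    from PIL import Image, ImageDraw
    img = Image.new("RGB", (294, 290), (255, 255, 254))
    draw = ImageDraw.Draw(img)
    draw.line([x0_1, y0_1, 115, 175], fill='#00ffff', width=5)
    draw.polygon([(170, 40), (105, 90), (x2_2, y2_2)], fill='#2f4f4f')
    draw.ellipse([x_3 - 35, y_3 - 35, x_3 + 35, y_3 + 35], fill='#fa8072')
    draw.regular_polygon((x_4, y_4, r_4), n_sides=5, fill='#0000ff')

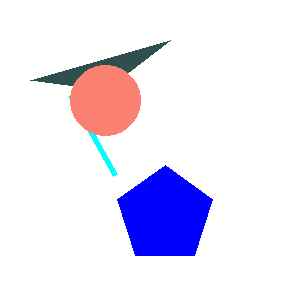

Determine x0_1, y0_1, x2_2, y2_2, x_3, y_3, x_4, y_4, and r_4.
x0_1 = 70
y0_1 = 95
x2_2 = 30
y2_2 = 80
x_3 = 105
y_3 = 100
x_4 = 165
y_4 = 215
r_4 = 50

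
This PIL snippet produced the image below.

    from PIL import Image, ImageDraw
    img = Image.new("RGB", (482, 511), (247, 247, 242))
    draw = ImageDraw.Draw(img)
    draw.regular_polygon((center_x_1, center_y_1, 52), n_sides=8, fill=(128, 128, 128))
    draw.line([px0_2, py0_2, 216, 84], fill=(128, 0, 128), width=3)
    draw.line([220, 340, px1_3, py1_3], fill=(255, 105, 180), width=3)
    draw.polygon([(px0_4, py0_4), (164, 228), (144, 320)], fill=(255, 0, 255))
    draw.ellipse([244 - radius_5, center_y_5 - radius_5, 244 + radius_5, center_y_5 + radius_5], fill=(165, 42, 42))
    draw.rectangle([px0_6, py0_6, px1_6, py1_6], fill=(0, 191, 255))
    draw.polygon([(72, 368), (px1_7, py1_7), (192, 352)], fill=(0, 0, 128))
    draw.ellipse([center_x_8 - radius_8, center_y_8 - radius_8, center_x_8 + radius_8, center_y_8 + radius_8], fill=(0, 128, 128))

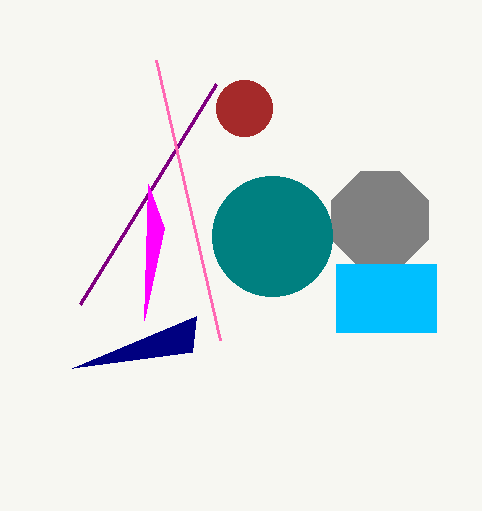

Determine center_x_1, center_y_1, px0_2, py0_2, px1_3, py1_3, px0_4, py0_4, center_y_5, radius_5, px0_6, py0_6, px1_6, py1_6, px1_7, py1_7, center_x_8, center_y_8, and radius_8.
center_x_1 = 380
center_y_1 = 220
px0_2 = 80
py0_2 = 304
px1_3 = 156
py1_3 = 60
px0_4 = 148
py0_4 = 184
center_y_5 = 108
radius_5 = 28
px0_6 = 336
py0_6 = 264
px1_6 = 436
py1_6 = 332
px1_7 = 196
py1_7 = 316
center_x_8 = 272
center_y_8 = 236
radius_8 = 60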